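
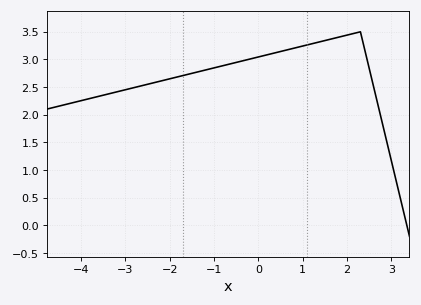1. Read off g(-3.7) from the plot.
2.3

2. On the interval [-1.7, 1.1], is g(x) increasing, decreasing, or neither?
increasing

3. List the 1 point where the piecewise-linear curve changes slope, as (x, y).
(2.3, 3.5)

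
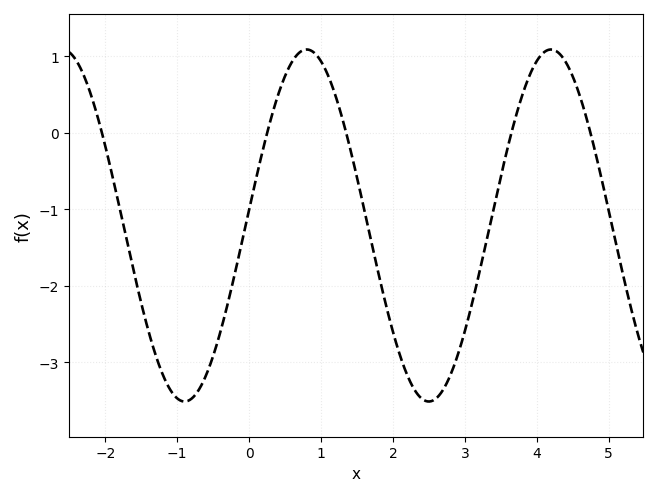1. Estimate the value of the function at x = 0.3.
0.2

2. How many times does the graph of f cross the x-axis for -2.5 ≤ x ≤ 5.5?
5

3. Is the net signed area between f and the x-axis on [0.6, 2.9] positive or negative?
negative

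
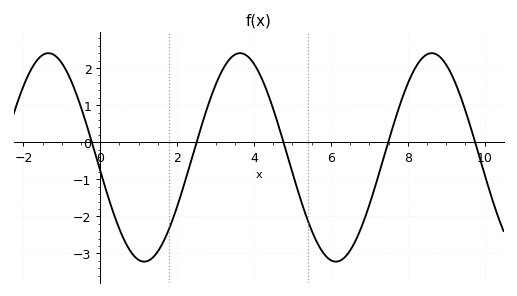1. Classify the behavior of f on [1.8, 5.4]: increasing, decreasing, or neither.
neither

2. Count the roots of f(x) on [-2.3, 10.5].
5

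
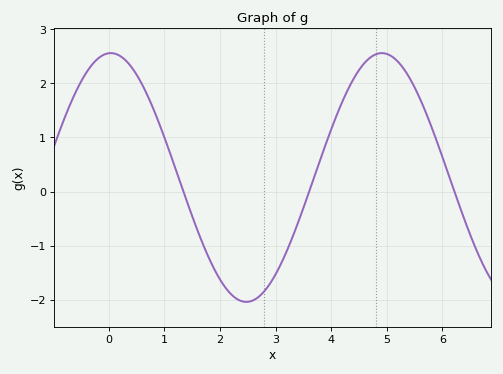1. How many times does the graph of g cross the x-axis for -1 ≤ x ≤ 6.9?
3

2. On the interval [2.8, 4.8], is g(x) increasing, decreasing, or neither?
increasing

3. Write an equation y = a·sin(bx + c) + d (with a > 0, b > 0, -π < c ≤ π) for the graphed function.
y = 2.3sin(1.3x + 1.5) + 0.26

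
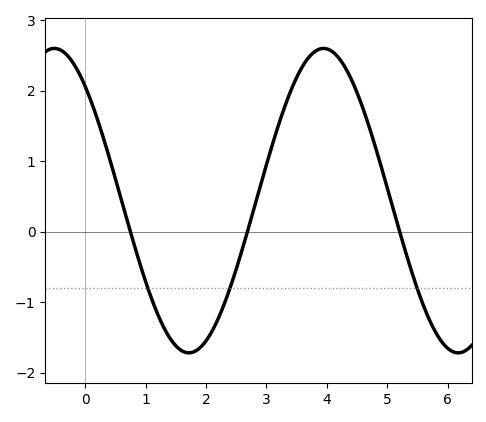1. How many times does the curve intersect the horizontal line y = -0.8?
3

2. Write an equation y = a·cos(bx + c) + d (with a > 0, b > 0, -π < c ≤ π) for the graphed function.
y = 2.16cos(1.4x + 0.72) + 0.44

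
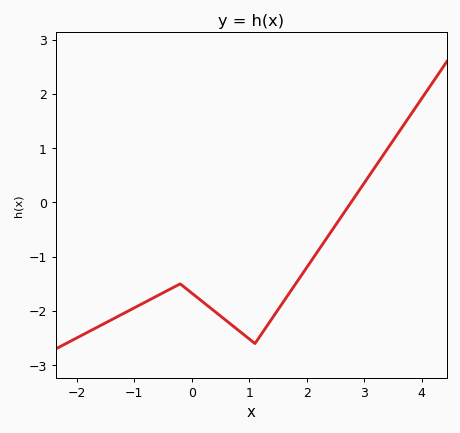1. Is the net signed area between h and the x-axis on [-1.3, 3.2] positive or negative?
negative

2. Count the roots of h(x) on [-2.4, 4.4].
1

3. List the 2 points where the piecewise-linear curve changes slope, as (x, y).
(-0.2, -1.5); (1.1, -2.6)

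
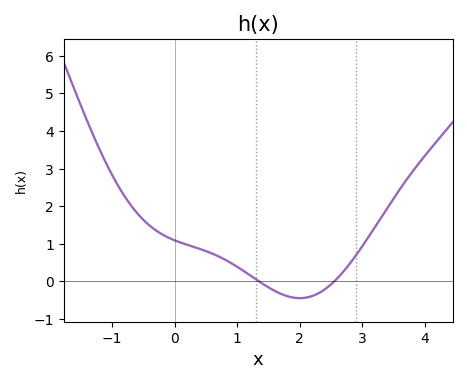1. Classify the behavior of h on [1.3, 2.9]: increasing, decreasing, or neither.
neither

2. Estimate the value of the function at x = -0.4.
1.5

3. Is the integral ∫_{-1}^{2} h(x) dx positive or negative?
positive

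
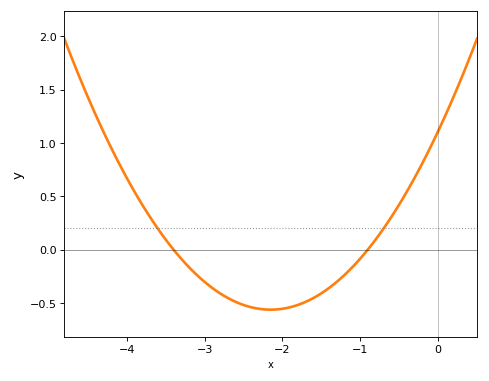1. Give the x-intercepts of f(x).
-3.4, -0.9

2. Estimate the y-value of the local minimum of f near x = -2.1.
-0.55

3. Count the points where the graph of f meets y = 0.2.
2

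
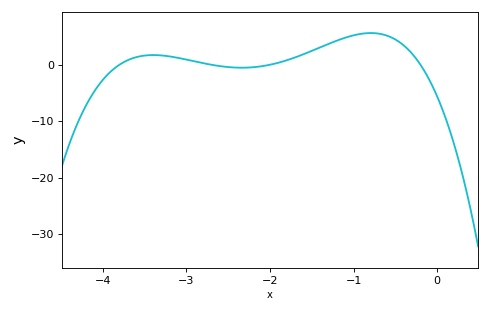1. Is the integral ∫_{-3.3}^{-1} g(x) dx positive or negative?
positive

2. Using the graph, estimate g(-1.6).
2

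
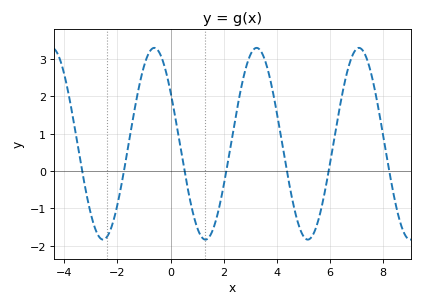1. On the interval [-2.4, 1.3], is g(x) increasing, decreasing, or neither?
neither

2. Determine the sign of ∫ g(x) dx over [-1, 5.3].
positive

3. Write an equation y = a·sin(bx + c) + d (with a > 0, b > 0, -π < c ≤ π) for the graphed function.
y = 2.57sin(1.6x + 2.6) + 0.73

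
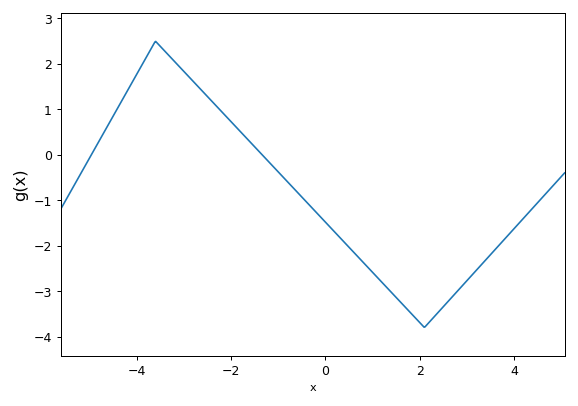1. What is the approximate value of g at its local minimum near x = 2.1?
-3.8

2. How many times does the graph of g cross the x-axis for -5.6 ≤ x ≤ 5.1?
2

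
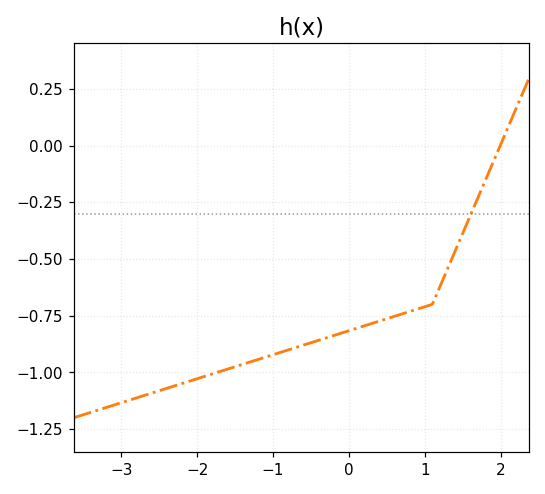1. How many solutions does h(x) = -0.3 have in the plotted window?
1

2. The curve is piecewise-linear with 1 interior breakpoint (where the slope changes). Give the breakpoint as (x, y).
(1.1, -0.7)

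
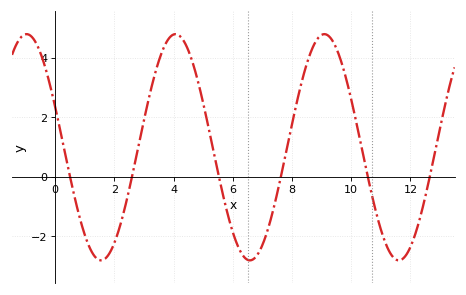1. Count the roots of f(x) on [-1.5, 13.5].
6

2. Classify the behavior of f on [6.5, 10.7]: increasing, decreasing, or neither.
neither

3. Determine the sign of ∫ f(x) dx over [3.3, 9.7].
positive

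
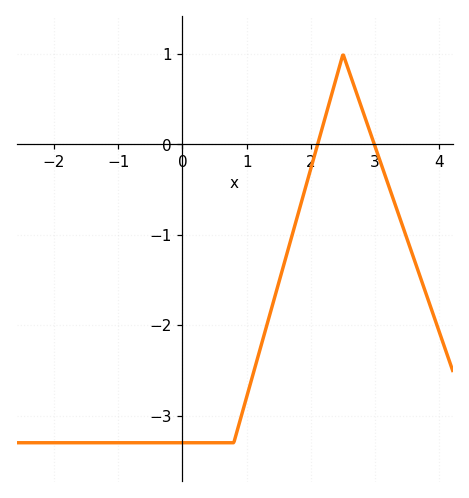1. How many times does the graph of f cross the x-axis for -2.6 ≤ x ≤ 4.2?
2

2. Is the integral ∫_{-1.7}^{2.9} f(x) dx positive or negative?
negative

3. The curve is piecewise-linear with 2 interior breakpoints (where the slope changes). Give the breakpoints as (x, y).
(0.8, -3.3); (2.5, 1)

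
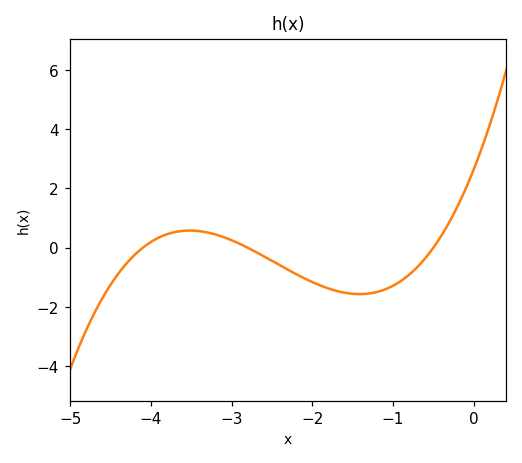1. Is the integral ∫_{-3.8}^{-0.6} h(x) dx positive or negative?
negative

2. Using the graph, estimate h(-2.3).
-0.8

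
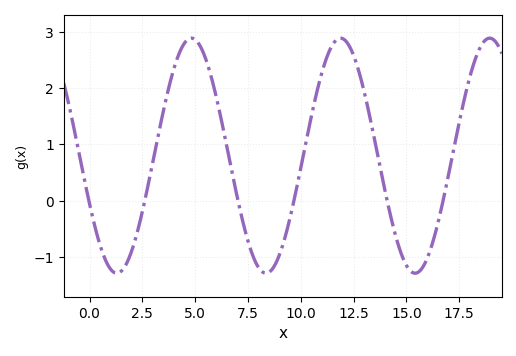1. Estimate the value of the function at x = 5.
2.9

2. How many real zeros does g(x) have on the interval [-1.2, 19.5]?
6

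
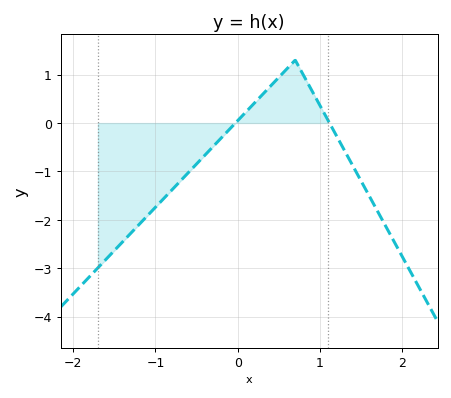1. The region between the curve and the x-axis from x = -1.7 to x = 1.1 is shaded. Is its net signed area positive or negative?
negative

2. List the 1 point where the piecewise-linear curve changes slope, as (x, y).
(0.7, 1.3)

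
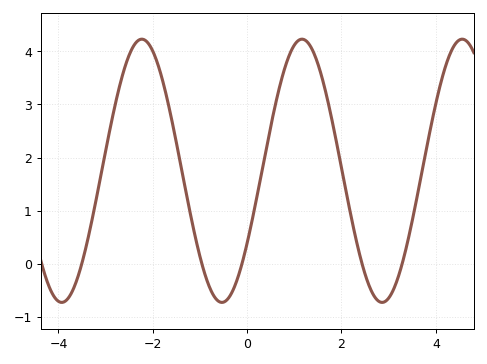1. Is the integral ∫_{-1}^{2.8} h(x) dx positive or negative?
positive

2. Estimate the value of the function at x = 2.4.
0.119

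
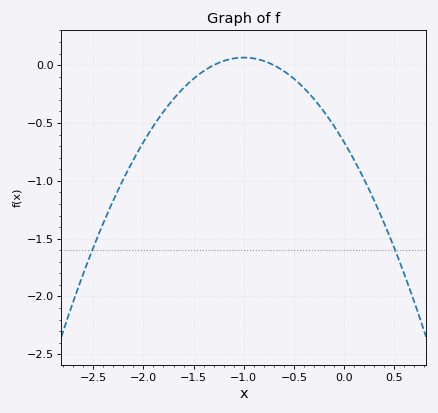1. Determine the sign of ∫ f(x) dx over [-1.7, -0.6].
negative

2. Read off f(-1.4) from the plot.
-0.05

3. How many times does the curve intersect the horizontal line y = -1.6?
2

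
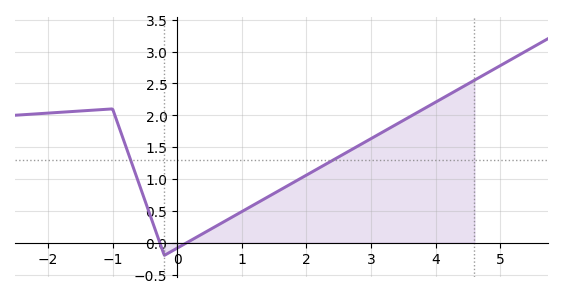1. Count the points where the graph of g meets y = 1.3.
2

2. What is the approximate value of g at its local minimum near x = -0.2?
-0.2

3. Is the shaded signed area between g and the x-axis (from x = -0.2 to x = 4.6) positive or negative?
positive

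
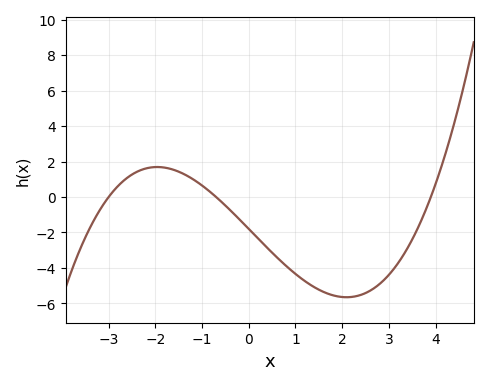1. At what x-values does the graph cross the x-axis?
-3, -0.6, 3.8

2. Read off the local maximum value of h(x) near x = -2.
1.6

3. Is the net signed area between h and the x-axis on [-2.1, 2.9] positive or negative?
negative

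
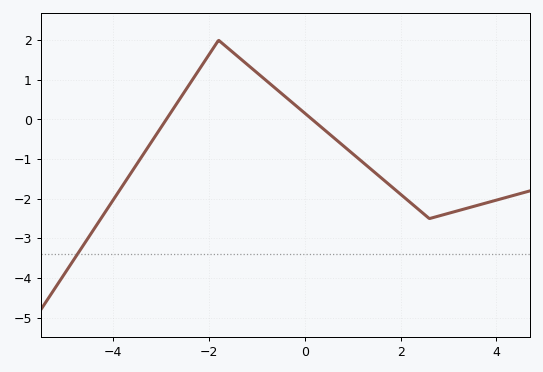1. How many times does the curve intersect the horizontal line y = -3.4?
1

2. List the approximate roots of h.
-2.8, 0.2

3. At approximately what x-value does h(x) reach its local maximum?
-1.8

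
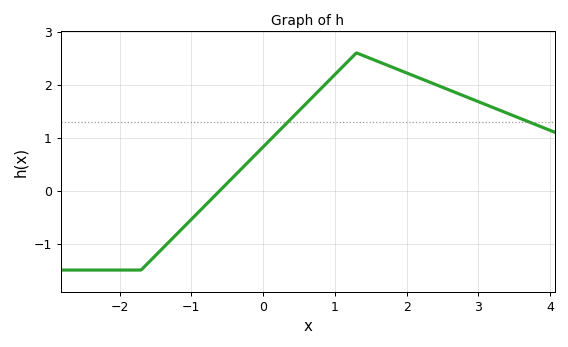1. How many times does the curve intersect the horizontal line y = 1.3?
2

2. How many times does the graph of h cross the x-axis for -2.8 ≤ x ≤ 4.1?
1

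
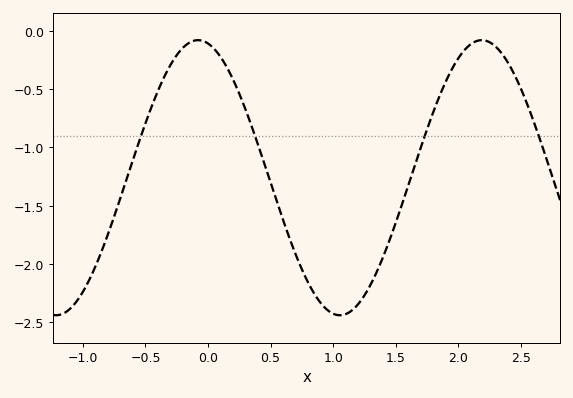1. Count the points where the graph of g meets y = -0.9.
4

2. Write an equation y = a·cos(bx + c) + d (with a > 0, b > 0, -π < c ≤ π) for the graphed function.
y = 1.18cos(2.8x + 0.22) - 1.26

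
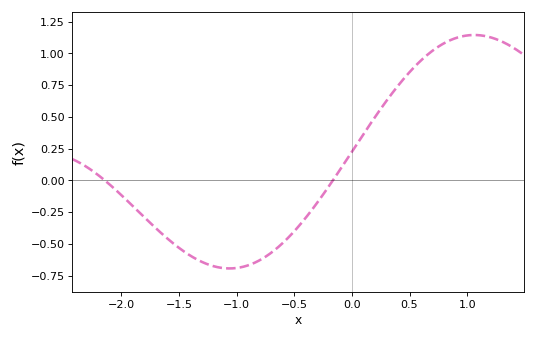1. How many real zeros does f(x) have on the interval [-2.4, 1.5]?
2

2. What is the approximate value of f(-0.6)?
-0.5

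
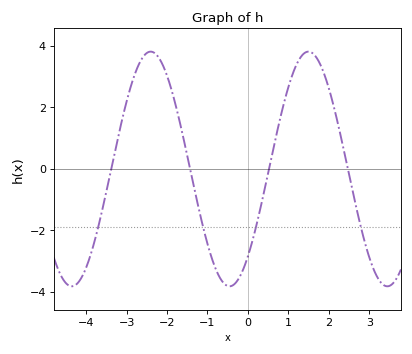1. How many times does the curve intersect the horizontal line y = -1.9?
4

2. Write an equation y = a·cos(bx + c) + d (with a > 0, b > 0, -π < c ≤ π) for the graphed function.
y = 3.82cos(1.6x - 2.4) - 0.01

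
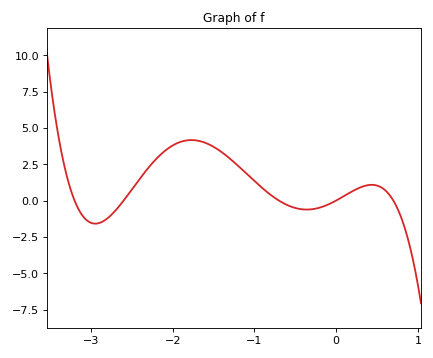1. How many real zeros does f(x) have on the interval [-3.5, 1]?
5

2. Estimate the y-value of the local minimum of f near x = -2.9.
-1.59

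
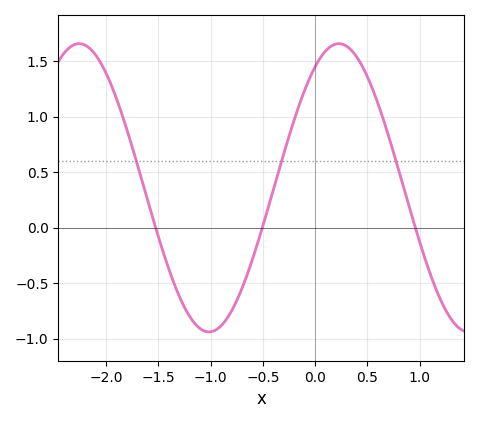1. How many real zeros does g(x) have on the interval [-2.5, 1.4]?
3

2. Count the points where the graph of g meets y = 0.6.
3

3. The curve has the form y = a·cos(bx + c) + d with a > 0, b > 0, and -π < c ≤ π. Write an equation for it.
y = 1.3cos(2.5x - 0.57) + 0.36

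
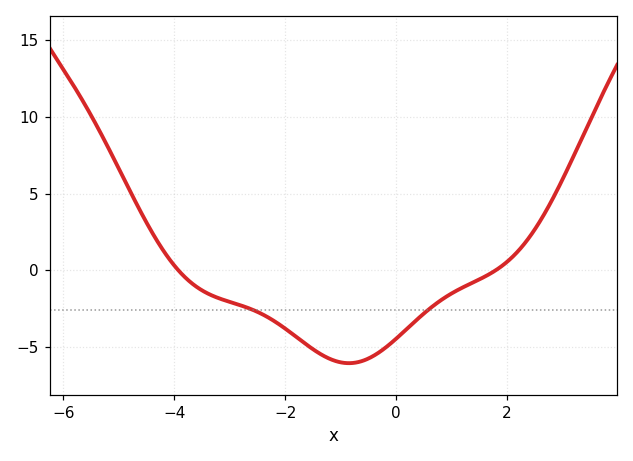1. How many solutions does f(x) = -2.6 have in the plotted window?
2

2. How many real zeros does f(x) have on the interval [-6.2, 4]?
2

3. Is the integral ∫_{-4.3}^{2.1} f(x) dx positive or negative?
negative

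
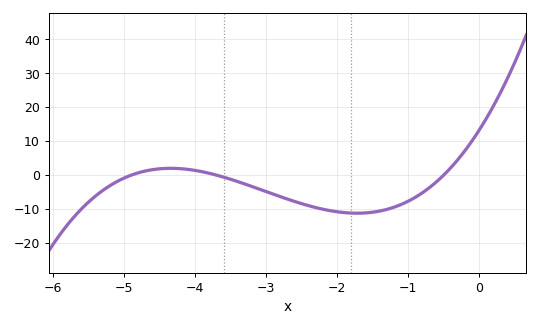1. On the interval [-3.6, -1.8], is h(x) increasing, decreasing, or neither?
decreasing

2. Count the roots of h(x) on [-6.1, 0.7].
3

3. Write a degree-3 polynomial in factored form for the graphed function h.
y = 1.46(x + 4.9)(x + 3.7)(x + 0.5)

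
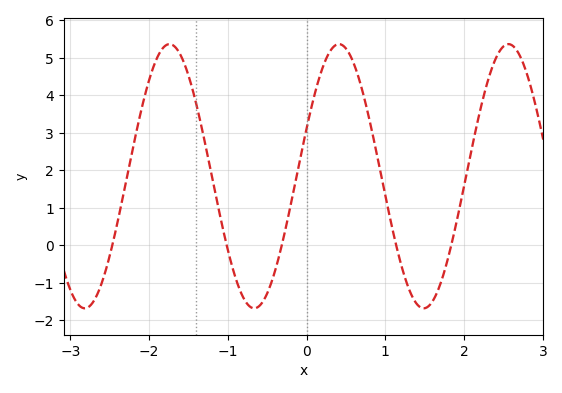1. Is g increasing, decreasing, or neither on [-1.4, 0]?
neither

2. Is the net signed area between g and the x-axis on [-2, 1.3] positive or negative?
positive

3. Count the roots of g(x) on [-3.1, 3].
5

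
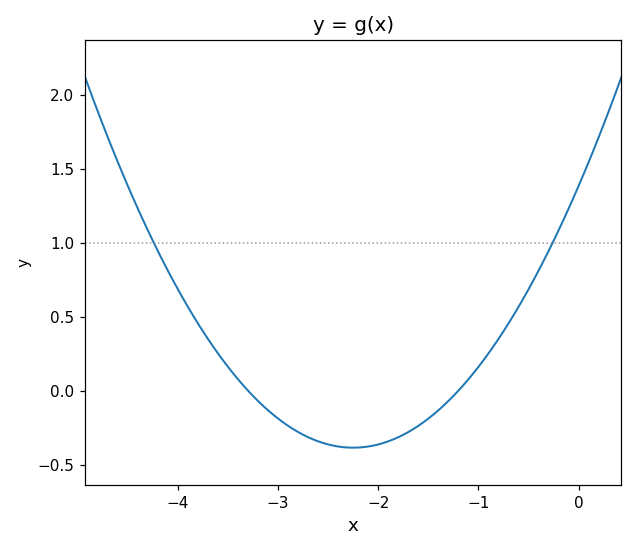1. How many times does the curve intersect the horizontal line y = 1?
2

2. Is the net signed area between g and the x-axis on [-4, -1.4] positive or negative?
negative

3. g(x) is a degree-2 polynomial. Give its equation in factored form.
y = 0.35(x + 3.3)(x + 1.2)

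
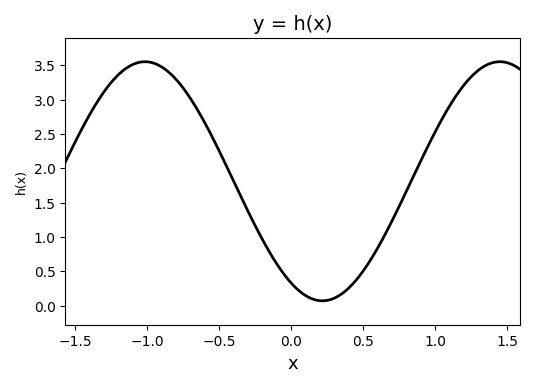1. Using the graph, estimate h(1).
2.55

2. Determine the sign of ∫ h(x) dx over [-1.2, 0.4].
positive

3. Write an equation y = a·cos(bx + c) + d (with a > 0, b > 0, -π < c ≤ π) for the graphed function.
y = 1.74cos(2.5x + 2.6) + 1.81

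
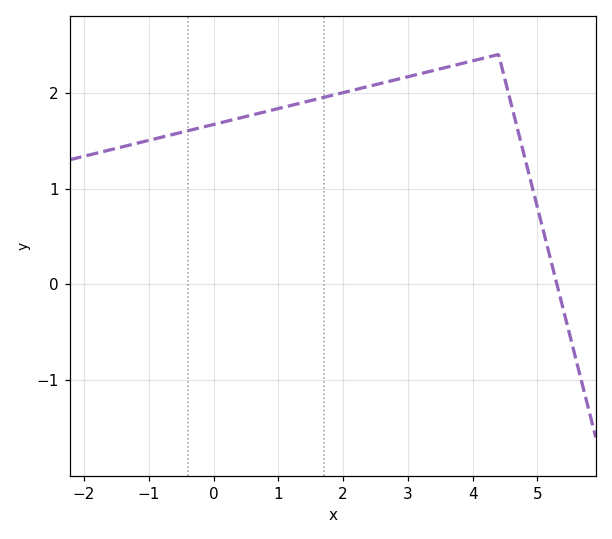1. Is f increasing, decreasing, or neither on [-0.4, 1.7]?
increasing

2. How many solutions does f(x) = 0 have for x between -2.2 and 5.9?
1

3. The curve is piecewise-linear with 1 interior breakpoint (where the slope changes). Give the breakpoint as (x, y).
(4.4, 2.4)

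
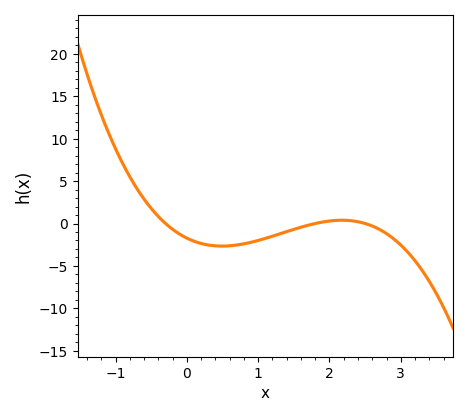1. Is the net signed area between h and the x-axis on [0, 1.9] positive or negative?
negative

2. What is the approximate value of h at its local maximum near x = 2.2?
0.386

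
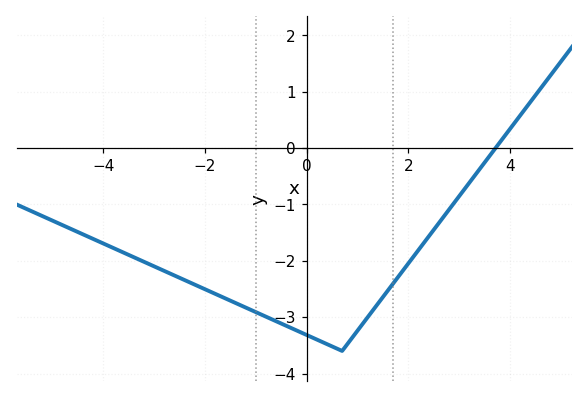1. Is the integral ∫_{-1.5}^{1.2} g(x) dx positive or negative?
negative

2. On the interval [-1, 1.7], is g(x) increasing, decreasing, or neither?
neither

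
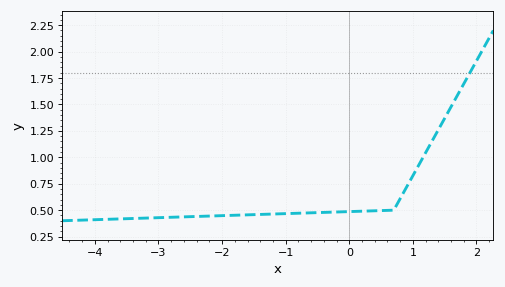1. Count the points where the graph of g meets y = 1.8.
1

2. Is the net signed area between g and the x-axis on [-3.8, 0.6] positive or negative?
positive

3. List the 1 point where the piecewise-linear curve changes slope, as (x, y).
(0.7, 0.5)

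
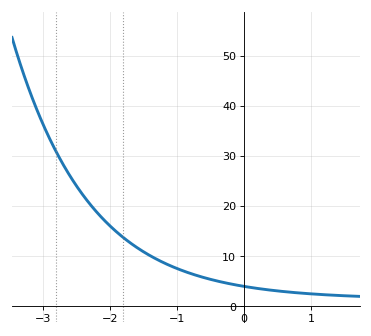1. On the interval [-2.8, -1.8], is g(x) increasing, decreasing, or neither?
decreasing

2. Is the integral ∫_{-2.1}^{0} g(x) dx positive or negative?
positive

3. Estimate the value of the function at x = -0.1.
4.19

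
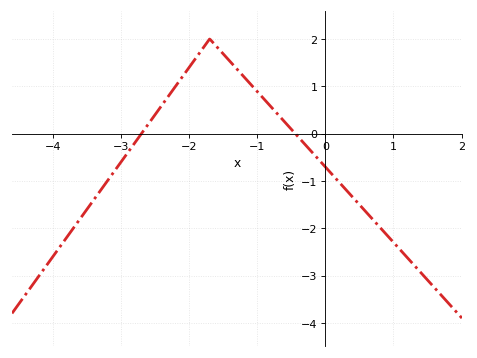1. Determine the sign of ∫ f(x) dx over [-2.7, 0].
positive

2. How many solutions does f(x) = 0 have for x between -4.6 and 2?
2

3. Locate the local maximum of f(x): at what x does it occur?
-1.7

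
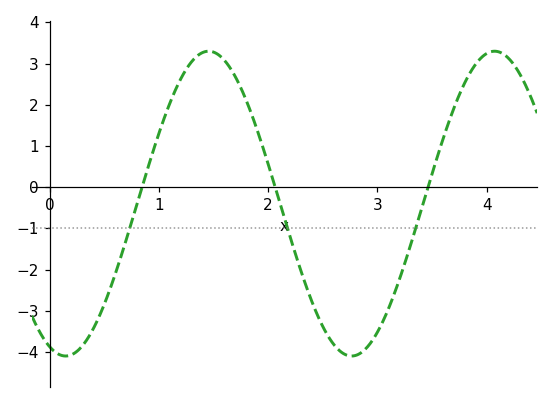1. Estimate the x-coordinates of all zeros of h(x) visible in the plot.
0.8, 2.1, 3.5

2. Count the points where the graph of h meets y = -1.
3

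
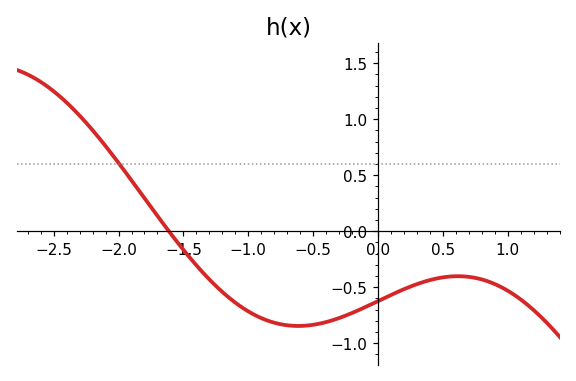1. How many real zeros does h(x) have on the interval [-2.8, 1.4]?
1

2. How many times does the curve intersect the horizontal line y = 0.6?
1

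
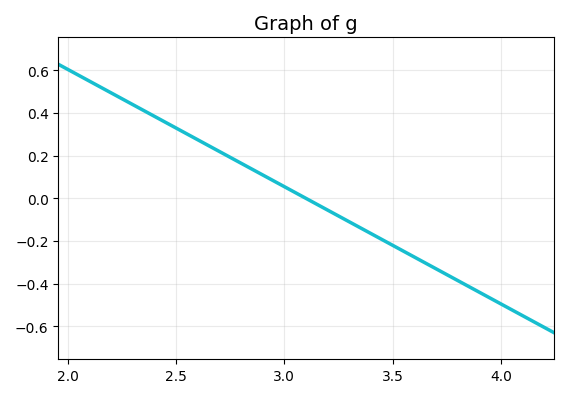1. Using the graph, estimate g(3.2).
-0.055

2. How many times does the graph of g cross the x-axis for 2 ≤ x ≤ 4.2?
1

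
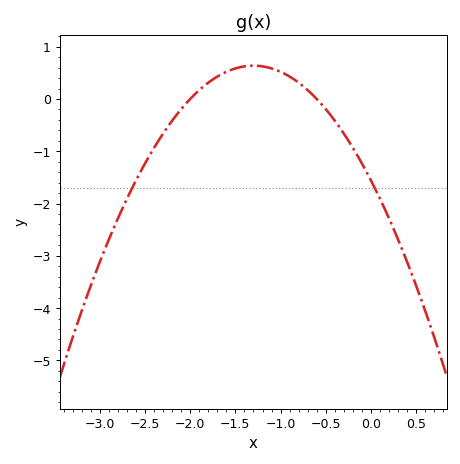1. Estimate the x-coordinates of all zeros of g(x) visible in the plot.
-2, -0.6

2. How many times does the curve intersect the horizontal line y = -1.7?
2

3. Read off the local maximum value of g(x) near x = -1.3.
0.637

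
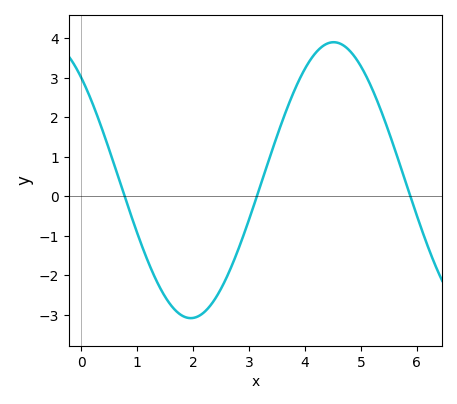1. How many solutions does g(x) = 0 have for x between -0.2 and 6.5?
3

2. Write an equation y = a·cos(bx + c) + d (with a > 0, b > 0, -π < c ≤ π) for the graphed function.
y = 3.49cos(1.23x + 0.732) + 0.41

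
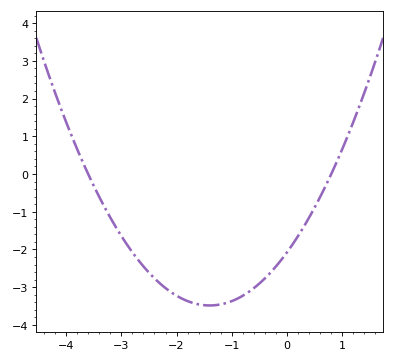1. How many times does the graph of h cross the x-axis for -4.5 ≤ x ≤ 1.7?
2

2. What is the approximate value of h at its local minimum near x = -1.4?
-3.48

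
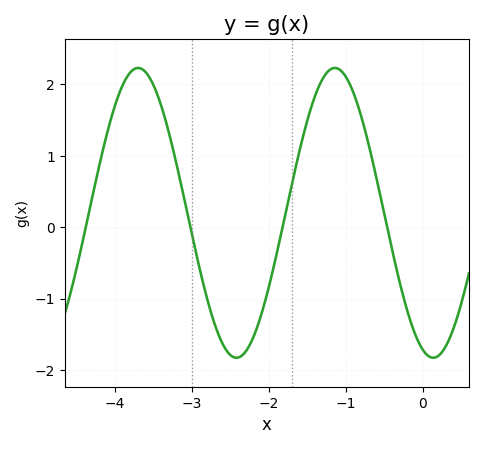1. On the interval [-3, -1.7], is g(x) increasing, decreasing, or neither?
neither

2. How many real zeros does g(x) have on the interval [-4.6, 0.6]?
4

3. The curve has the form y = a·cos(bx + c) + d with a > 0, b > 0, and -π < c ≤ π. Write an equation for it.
y = 2.03cos(2.5x + 2.8) + 0.2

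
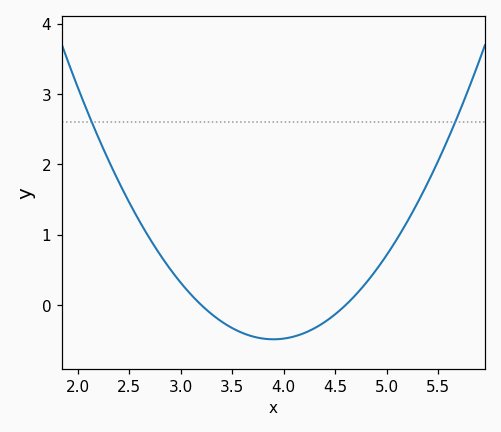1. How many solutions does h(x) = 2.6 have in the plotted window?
2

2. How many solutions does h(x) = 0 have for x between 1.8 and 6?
2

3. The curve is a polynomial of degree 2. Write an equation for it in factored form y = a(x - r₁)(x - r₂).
y = 0.99(x - 3.2)(x - 4.6)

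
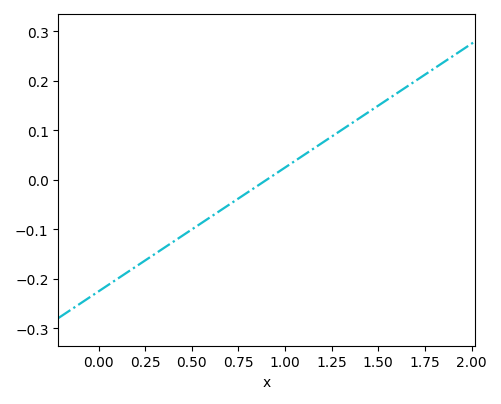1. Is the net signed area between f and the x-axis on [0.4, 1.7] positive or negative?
positive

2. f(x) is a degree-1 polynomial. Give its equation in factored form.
y = 0.25(x - 0.9)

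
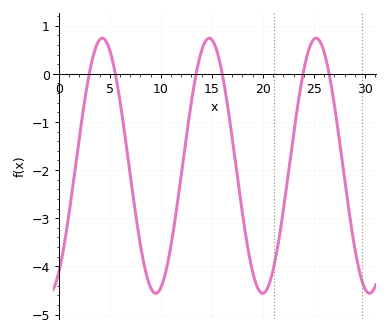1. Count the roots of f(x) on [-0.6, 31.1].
6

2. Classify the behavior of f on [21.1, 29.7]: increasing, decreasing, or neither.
neither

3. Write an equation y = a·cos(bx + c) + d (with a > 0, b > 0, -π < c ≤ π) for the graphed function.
y = 2.65cos(0.6x - 2.6) - 1.91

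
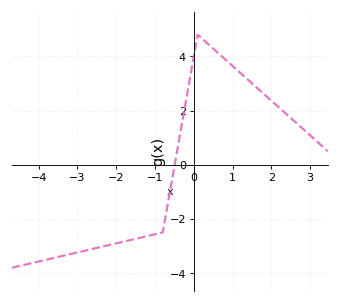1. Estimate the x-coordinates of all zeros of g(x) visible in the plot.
-0.492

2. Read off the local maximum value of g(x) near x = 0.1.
4.8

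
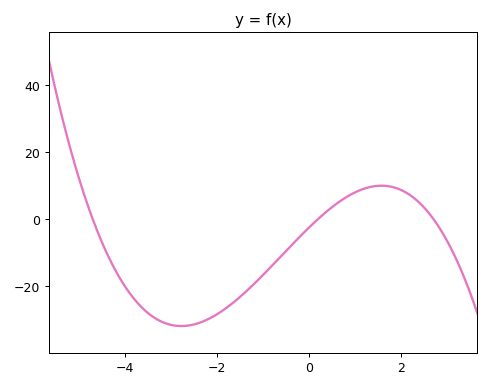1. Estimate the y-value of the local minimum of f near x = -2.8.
-32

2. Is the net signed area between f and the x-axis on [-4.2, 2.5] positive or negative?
negative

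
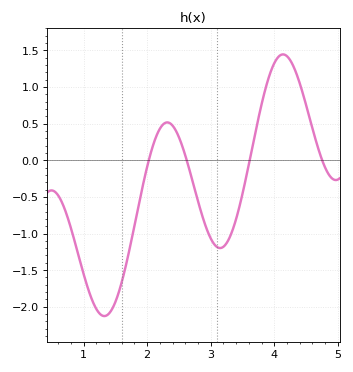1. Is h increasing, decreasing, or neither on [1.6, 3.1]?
neither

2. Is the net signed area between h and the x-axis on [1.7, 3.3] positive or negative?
negative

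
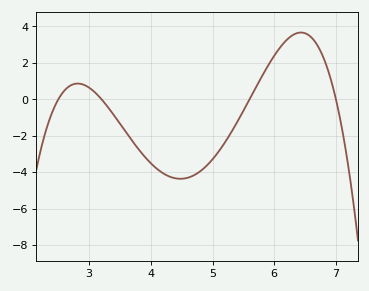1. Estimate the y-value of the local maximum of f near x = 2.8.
0.862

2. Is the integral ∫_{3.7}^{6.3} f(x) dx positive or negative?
negative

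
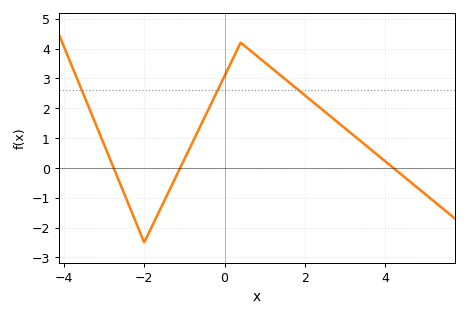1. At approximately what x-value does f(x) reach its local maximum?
0.4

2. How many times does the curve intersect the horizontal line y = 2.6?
3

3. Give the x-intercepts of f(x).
-2.8, -1.2, 4.2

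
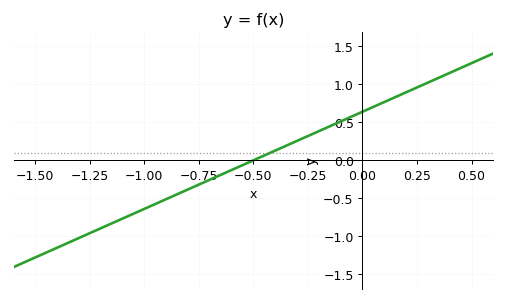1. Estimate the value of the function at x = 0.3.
1.02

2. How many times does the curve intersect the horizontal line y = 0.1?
1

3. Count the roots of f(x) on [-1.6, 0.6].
1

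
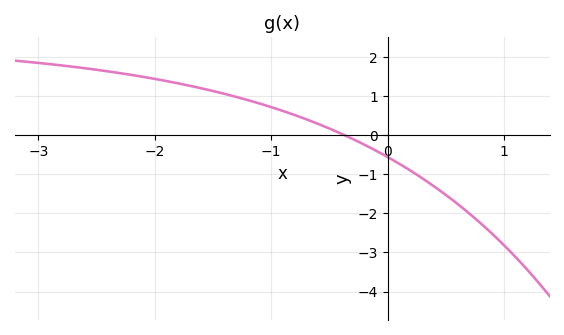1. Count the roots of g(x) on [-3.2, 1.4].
1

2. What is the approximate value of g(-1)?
0.717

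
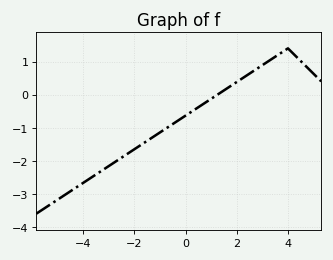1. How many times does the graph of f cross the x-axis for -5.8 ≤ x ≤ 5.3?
1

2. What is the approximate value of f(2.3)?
0.536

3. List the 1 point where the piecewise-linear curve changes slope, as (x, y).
(4, 1.4)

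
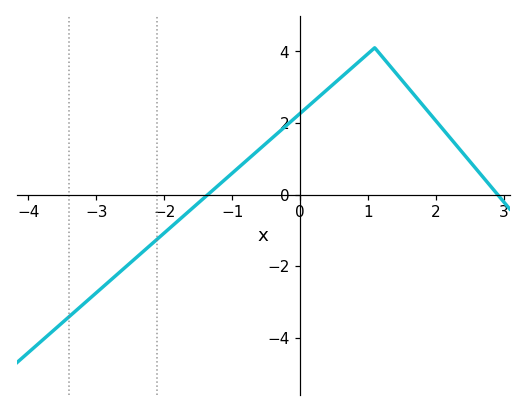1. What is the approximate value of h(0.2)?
2.6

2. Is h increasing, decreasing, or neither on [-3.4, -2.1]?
increasing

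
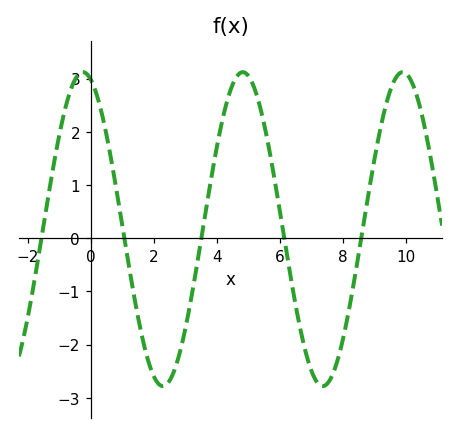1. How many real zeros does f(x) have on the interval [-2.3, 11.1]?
5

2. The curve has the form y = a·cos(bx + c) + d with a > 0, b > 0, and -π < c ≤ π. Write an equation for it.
y = 2.95cos(1.24x + 0.31) + 0.17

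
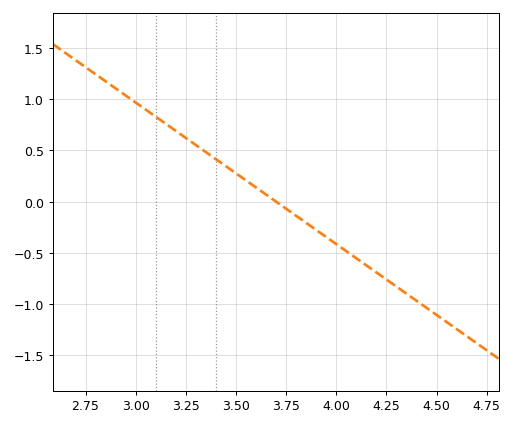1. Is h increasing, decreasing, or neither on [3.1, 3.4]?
decreasing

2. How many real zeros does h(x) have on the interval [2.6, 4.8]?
1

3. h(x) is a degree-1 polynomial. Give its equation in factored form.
y = -1.38(x - 3.7)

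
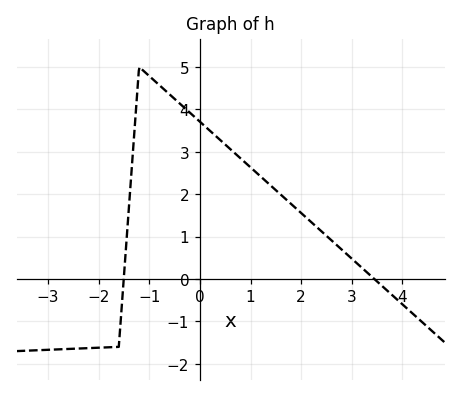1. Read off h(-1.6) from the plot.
-1.6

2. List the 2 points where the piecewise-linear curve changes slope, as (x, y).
(-1.6, -1.6); (-1.2, 5)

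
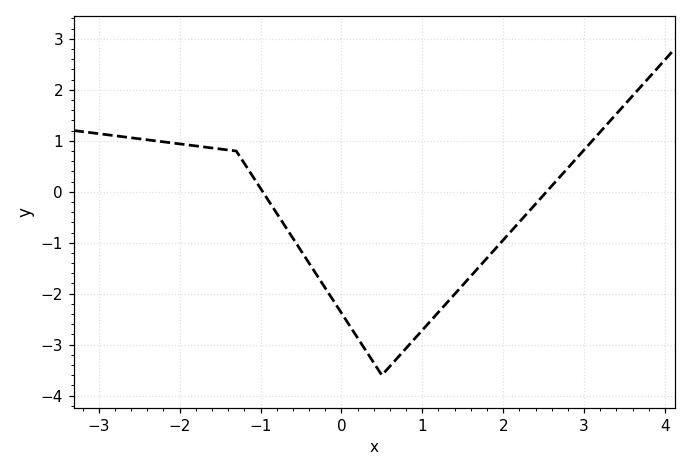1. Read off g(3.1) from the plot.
1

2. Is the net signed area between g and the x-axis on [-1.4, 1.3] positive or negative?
negative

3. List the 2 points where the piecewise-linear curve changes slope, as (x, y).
(-1.3, 0.8); (0.5, -3.6)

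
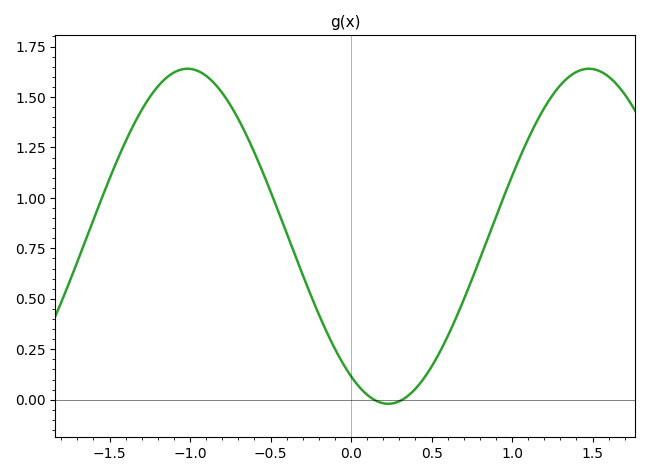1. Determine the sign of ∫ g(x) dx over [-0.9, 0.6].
positive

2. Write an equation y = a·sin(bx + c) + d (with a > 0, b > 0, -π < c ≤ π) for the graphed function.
y = 0.83sin(2.5x - 2.2) + 0.81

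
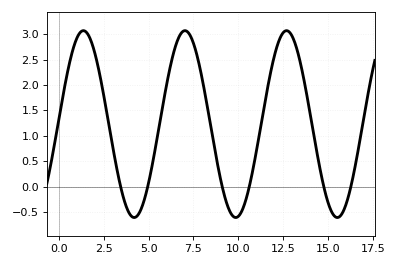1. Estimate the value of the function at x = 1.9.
2.75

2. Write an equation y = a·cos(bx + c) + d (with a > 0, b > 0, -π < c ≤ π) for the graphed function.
y = 1.84cos(1.1x - 1.5) + 1.23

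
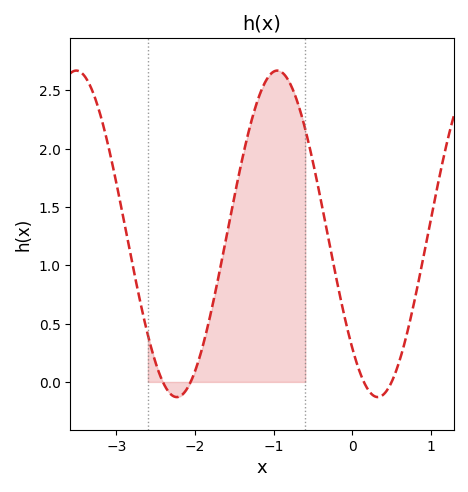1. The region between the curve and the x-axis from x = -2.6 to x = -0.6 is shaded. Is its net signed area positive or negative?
positive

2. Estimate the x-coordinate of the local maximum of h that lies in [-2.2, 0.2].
-1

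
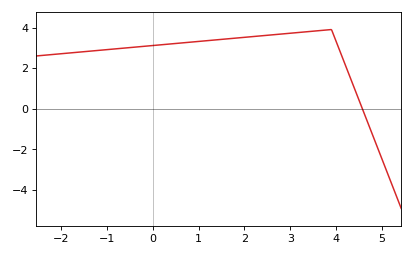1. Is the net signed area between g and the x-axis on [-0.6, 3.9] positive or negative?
positive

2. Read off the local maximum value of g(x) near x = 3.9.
3.9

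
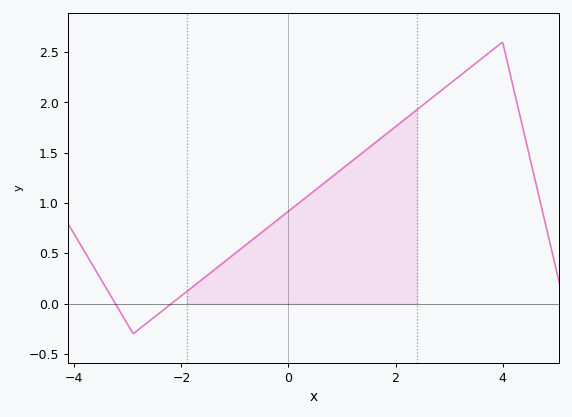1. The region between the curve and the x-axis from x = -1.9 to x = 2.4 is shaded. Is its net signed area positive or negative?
positive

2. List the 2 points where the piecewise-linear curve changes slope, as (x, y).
(-2.9, -0.3); (4, 2.6)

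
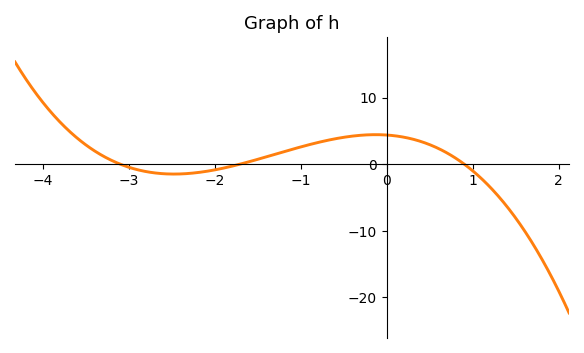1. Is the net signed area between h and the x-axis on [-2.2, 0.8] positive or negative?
positive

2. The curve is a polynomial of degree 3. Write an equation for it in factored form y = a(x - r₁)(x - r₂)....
y = -0.92(x + 3.1)(x + 1.7)(x - 0.9)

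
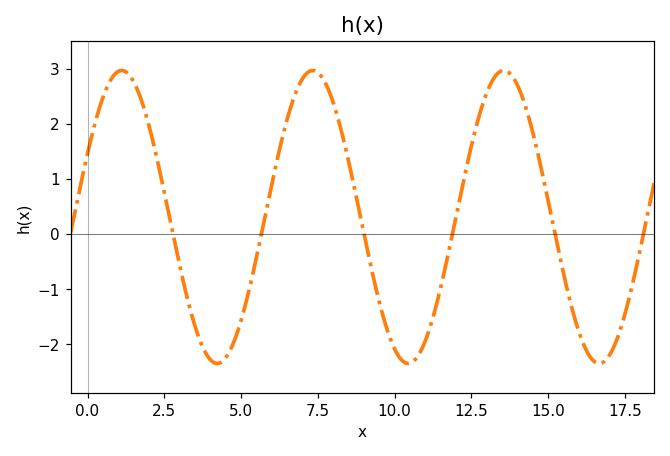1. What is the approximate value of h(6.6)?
2.3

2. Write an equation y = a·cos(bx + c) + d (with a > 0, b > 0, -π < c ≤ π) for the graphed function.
y = 2.66cos(1x - 1.1) + 0.31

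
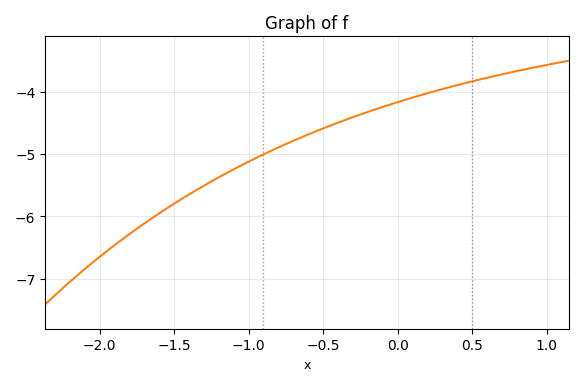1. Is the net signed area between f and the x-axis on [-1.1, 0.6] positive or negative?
negative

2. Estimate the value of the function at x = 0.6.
-3.8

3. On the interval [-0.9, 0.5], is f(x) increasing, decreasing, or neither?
increasing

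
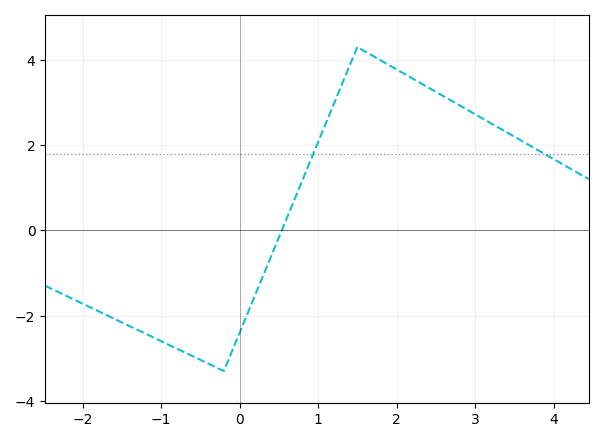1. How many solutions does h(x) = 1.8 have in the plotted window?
2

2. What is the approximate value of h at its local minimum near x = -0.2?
-3.2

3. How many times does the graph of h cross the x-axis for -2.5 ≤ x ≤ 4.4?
1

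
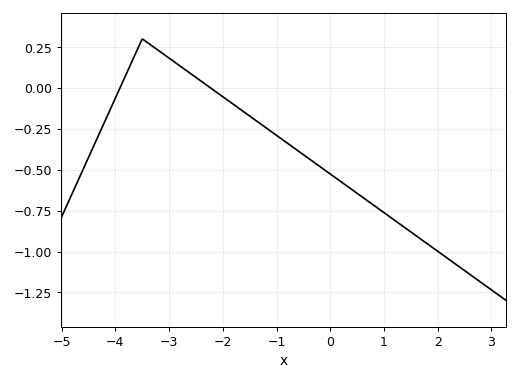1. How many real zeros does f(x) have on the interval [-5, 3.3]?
2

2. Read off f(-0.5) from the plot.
-0.4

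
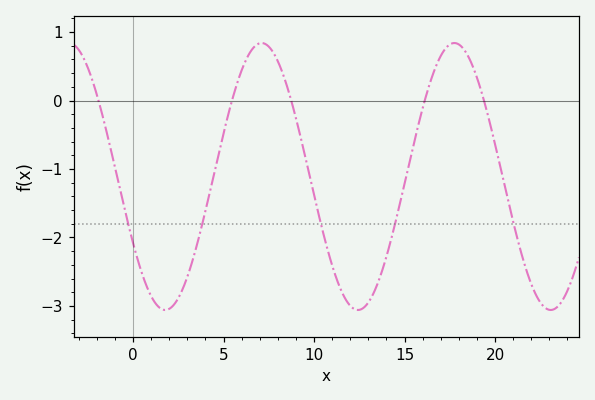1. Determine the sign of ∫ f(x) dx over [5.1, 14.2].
negative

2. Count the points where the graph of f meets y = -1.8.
5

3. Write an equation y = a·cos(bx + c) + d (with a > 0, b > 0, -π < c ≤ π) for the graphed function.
y = 1.95cos(0.59x + 2.1) - 1.11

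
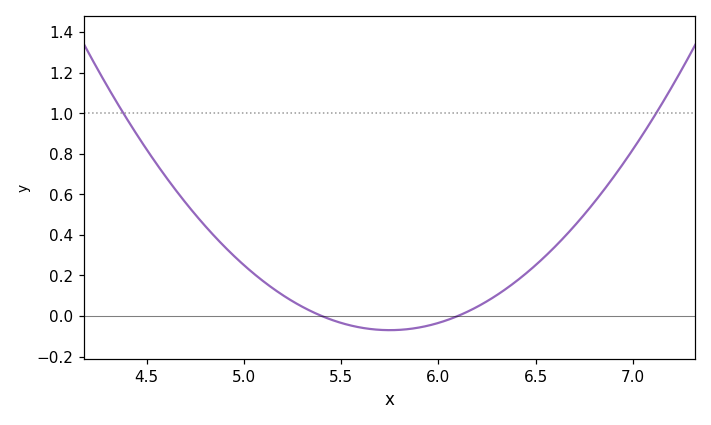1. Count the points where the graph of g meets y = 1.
2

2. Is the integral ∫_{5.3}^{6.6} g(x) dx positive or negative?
positive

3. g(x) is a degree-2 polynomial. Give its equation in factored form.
y = 0.57(x - 5.4)(x - 6.1)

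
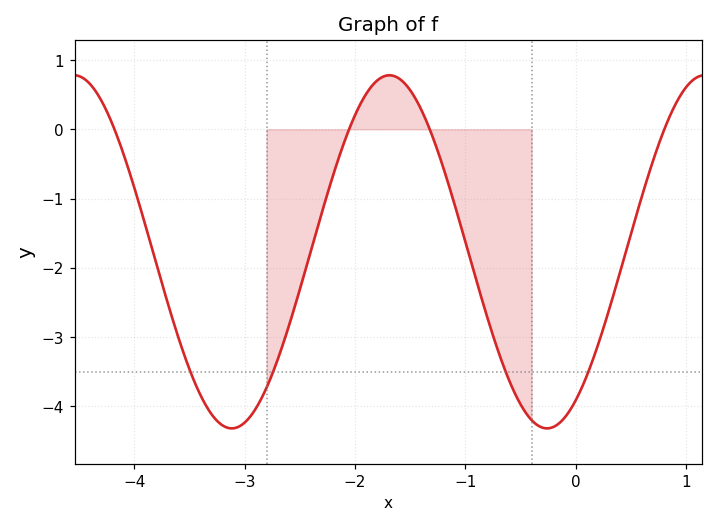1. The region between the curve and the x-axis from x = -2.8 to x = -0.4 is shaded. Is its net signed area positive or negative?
negative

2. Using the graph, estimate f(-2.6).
-2.85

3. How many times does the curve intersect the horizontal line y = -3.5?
4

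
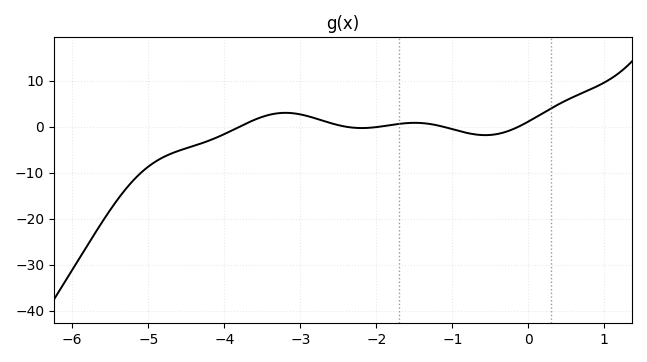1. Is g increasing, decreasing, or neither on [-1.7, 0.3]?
neither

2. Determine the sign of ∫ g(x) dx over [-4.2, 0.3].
positive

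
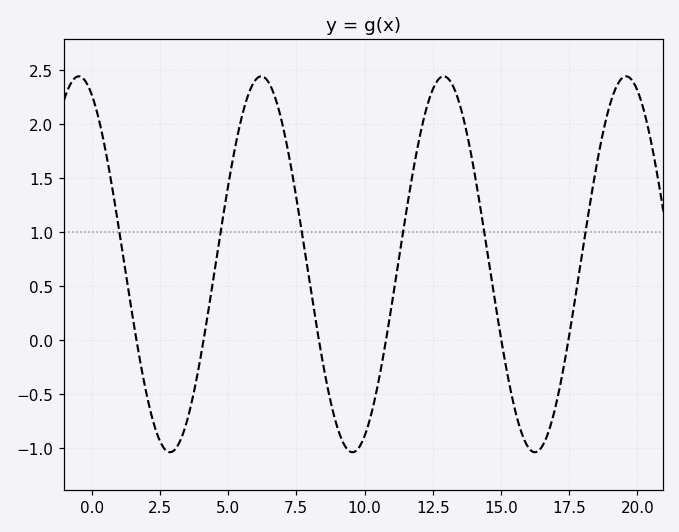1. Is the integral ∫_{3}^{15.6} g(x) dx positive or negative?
positive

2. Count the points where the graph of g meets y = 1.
6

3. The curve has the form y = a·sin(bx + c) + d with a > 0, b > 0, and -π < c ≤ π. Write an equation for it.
y = 1.74sin(0.94x + 2.01) + 0.7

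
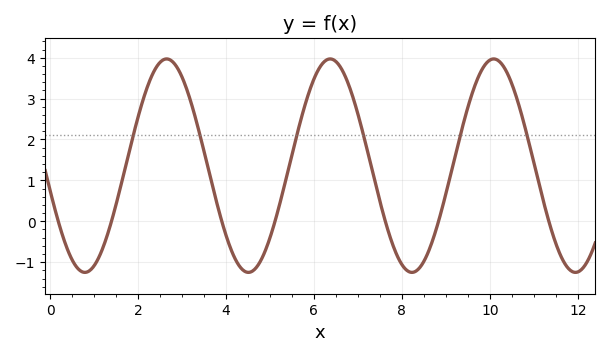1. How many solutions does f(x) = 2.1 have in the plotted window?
6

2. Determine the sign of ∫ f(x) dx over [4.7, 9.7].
positive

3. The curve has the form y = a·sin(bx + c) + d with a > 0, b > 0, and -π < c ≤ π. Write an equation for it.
y = 2.61sin(1.69x - 2.91) + 1.36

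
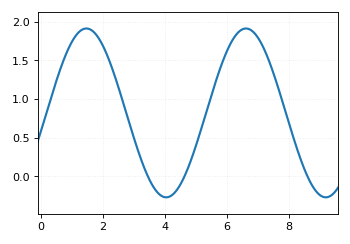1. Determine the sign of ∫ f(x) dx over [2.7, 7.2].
positive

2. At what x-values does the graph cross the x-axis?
3.4, 4.6, 8.6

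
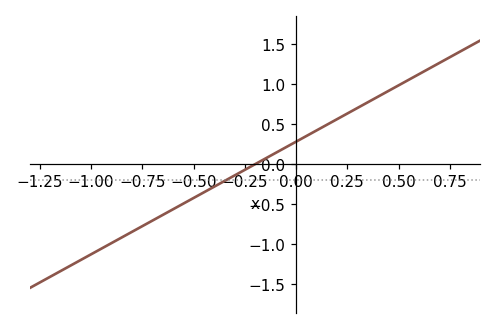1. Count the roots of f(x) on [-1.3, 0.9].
1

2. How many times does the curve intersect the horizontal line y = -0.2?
1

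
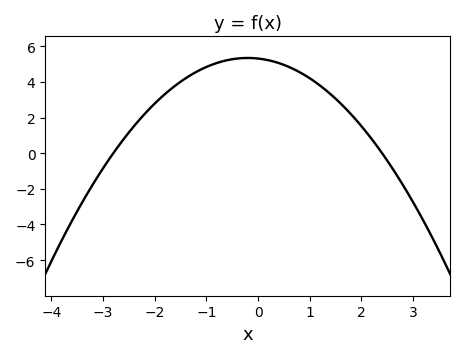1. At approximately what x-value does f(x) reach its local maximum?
-0.2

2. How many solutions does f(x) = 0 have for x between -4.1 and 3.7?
2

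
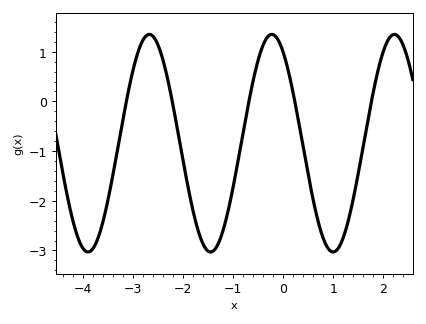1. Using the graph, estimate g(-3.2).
-0.385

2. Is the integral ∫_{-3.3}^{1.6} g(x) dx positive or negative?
negative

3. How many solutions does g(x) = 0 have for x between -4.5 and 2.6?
5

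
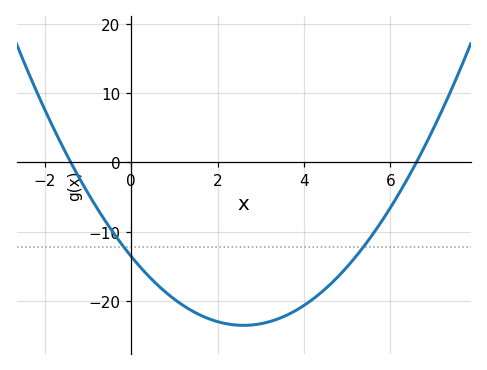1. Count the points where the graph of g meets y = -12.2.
2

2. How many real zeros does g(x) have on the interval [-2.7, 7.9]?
2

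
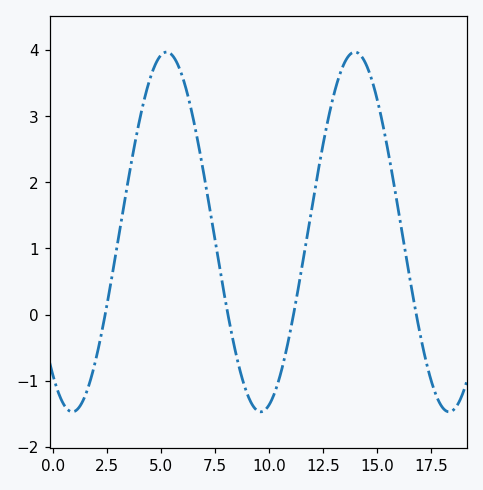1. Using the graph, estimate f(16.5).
0.6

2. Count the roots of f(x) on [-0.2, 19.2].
4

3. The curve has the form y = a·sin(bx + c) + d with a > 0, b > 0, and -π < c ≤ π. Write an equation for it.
y = 2.72sin(0.72x - 2.2) + 1.25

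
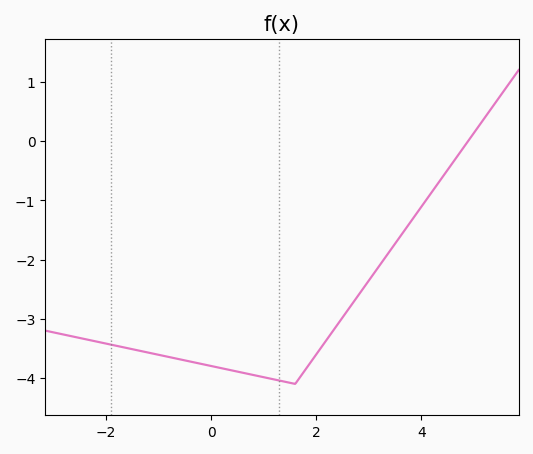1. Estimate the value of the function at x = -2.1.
-3.4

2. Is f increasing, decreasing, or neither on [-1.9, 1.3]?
decreasing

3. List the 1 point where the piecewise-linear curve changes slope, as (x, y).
(1.6, -4.1)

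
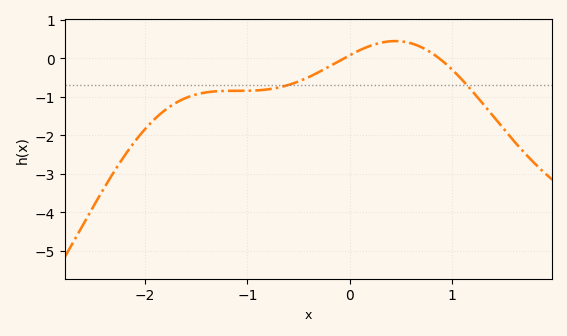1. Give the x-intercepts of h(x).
-0.1, 0.9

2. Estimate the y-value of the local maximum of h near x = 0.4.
0.4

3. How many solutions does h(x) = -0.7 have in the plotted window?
2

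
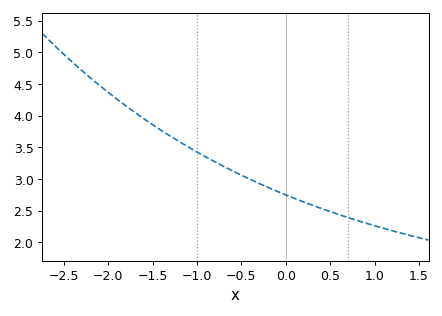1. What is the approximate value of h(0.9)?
2.31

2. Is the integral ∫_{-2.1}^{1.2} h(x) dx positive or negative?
positive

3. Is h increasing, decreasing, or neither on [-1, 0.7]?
decreasing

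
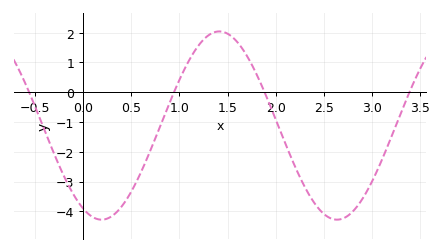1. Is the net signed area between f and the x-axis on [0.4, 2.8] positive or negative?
negative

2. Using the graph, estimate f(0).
-3.91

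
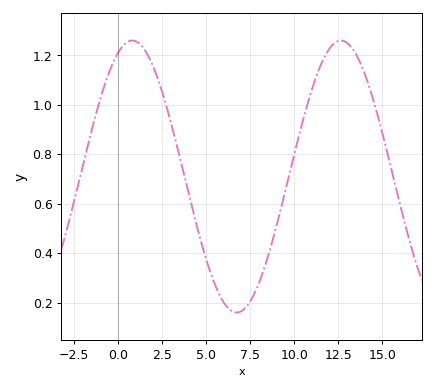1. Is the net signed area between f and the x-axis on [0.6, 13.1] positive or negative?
positive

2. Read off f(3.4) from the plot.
0.813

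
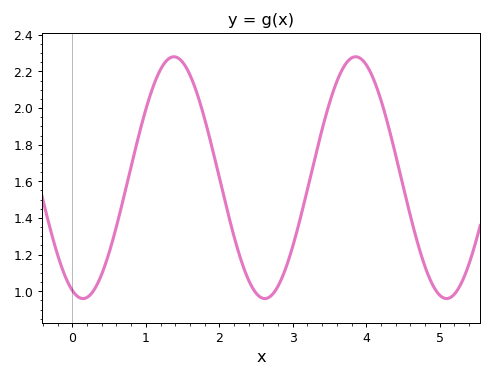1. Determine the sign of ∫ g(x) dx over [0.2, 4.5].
positive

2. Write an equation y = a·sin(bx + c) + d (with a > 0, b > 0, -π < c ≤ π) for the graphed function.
y = 0.66sin(2.5x - 1.9) + 1.62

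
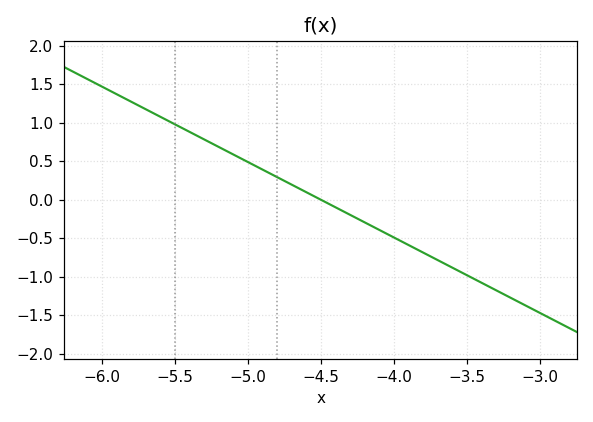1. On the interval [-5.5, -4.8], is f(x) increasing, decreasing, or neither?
decreasing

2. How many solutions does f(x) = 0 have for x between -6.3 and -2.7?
1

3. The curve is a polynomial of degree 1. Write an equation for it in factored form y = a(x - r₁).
y = -0.98(x + 4.5)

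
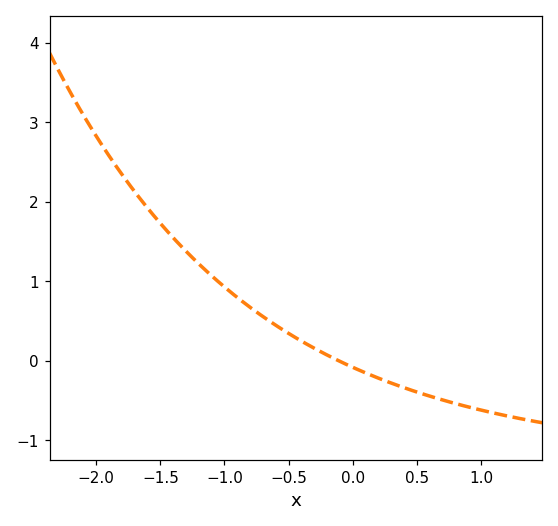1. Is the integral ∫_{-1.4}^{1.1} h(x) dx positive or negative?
positive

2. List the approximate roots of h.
-0.107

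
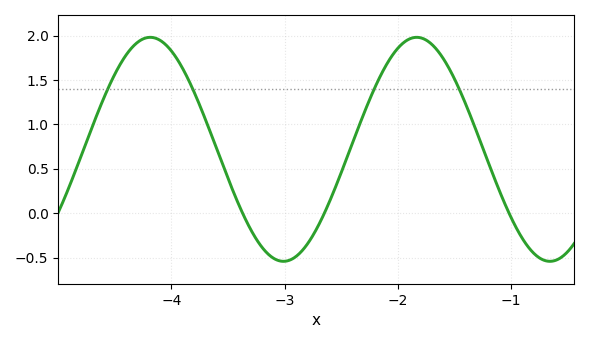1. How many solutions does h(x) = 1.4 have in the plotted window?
4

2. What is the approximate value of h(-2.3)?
1.12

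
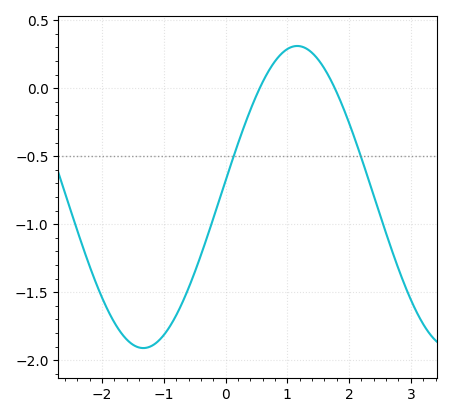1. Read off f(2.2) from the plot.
-0.5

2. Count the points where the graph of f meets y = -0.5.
2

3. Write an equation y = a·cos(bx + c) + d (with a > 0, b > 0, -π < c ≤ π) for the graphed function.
y = 1.11cos(1.3x - 1.5) - 0.8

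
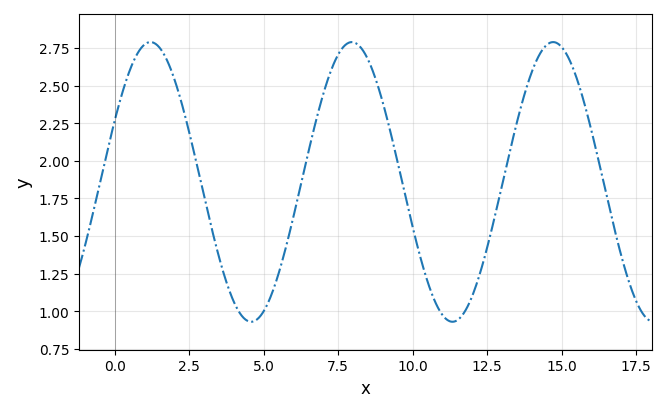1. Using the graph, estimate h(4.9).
0.95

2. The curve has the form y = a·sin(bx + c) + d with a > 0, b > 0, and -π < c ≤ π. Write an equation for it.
y = 0.93sin(0.93x + 0.45) + 1.86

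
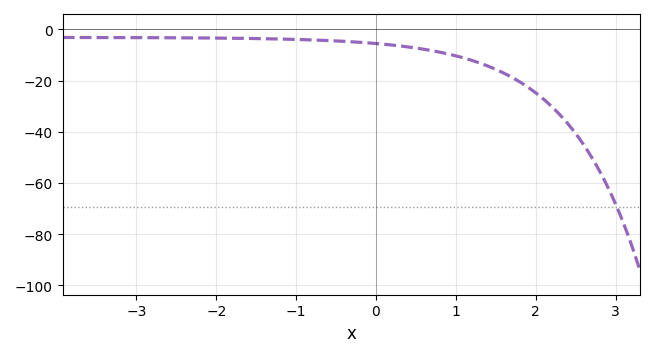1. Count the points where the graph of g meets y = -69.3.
1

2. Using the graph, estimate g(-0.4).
-4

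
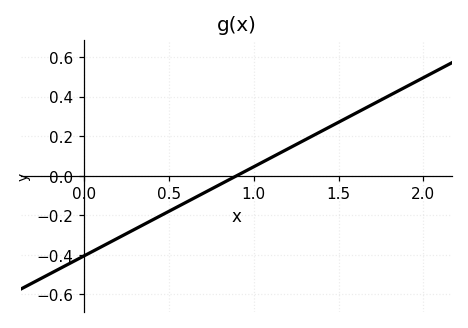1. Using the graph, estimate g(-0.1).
-0.45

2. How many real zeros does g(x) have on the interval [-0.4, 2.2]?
1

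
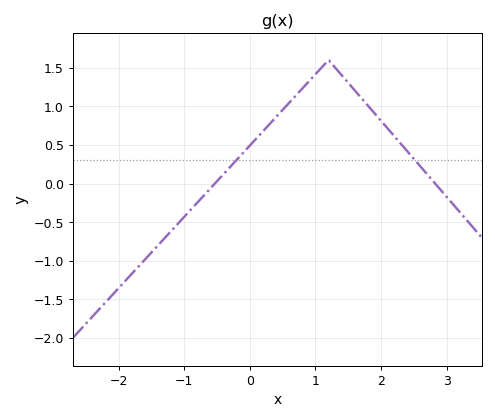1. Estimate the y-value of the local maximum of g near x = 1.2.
1.6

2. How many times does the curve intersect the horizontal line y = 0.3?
2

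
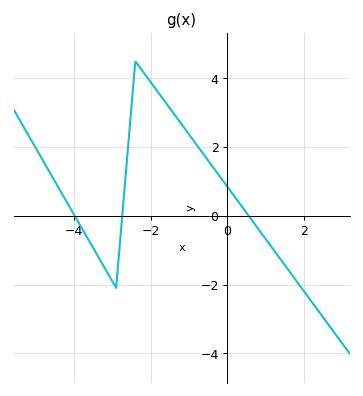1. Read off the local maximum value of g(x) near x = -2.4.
4.5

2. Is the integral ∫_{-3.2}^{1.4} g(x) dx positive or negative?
positive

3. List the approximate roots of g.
-3.98, -2.74, 0.558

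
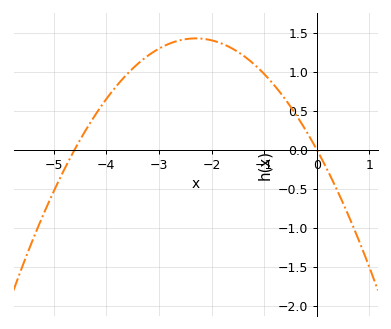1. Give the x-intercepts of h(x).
-4.6, 0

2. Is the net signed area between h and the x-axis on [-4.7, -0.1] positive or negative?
positive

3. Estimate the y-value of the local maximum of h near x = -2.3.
1.45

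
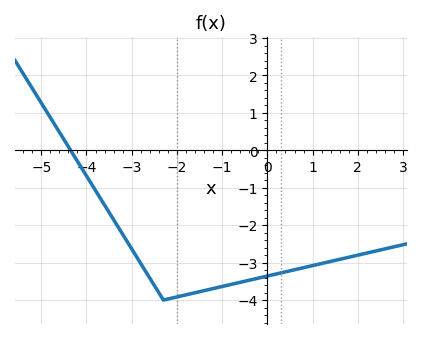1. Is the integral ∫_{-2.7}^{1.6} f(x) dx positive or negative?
negative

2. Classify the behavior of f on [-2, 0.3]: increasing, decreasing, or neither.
increasing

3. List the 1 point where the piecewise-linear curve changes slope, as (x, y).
(-2.3, -4)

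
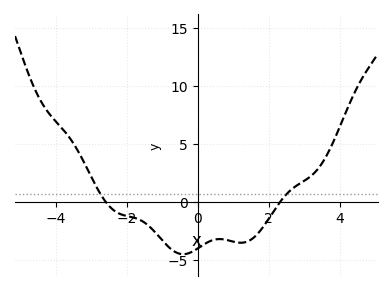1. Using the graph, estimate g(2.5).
0.65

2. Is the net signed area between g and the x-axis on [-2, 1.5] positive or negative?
negative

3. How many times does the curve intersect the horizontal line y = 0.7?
2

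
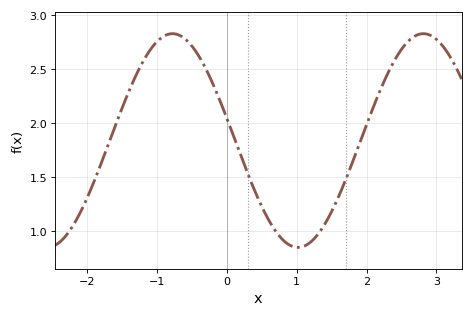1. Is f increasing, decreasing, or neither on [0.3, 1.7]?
neither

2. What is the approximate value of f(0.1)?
1.9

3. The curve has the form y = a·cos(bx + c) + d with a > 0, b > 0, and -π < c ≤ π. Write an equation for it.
y = 0.99cos(1.8x + 1.4) + 1.84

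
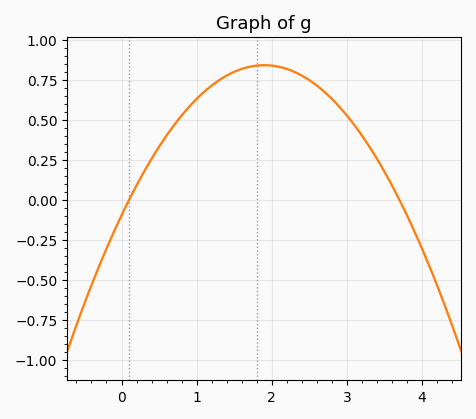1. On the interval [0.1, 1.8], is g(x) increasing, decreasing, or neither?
increasing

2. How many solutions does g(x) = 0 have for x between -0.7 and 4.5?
2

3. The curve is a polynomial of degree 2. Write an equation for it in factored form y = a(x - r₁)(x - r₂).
y = -0.26(x - 0.1)(x - 3.7)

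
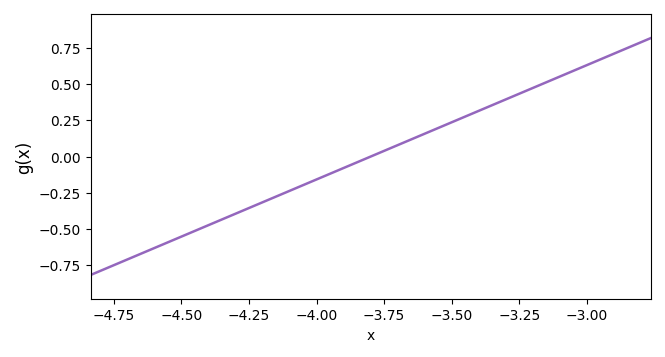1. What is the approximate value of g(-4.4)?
-0.48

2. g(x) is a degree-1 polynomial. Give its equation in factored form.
y = 0.79(x + 3.8)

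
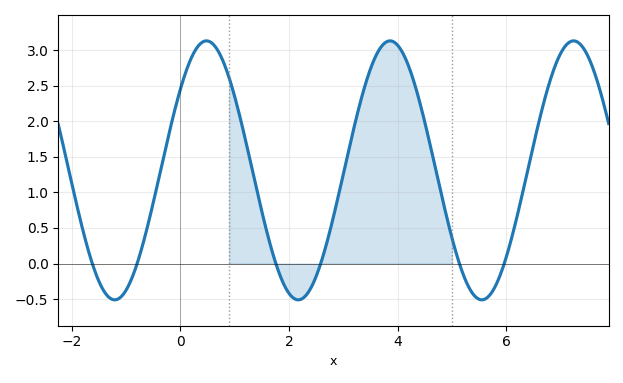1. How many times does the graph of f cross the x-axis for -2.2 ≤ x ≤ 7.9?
6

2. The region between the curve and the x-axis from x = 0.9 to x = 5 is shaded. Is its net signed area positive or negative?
positive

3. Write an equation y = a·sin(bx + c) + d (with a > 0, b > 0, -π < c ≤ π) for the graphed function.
y = 1.82sin(1.9x + 0.67) + 1.31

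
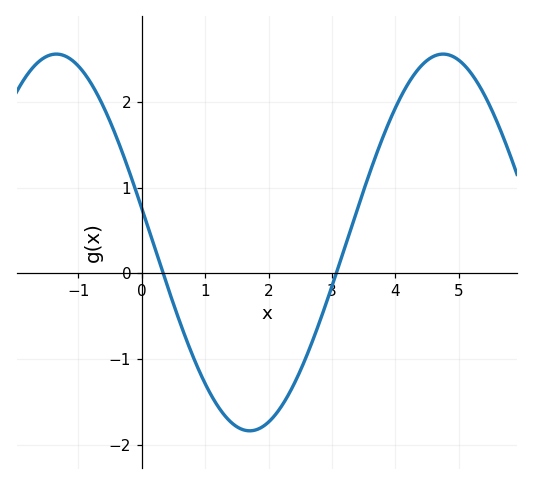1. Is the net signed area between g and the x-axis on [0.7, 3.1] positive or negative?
negative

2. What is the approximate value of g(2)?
-1.74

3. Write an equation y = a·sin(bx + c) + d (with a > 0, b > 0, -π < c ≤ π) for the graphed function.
y = 2.2sin(1.03x + 2.96) + 0.36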